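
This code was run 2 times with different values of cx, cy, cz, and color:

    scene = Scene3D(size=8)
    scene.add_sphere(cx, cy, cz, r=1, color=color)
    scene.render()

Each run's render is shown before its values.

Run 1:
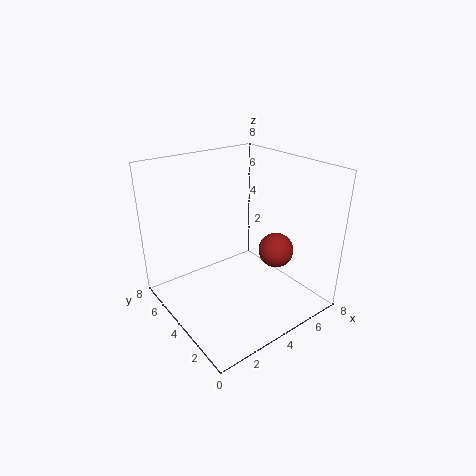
cx = 6
cy = 3
cz = 3
color = 'brown'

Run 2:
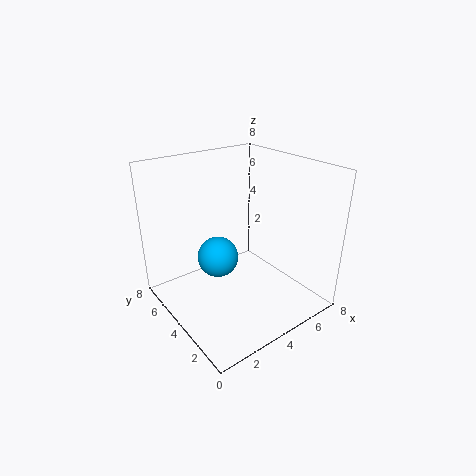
cx = 2
cy = 3
cz = 4
color = 'deepskyblue'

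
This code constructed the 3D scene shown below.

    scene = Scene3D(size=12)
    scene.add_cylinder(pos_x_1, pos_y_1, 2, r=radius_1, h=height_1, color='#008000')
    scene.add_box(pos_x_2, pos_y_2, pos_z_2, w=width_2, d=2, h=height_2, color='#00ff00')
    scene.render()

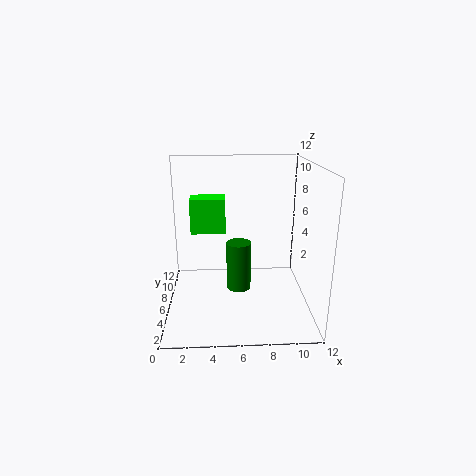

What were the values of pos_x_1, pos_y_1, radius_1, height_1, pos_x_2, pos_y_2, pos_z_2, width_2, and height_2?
pos_x_1 = 6, pos_y_1 = 5, radius_1 = 1, height_1 = 4, pos_x_2 = 2, pos_y_2 = 7, pos_z_2 = 6, width_2 = 3, height_2 = 3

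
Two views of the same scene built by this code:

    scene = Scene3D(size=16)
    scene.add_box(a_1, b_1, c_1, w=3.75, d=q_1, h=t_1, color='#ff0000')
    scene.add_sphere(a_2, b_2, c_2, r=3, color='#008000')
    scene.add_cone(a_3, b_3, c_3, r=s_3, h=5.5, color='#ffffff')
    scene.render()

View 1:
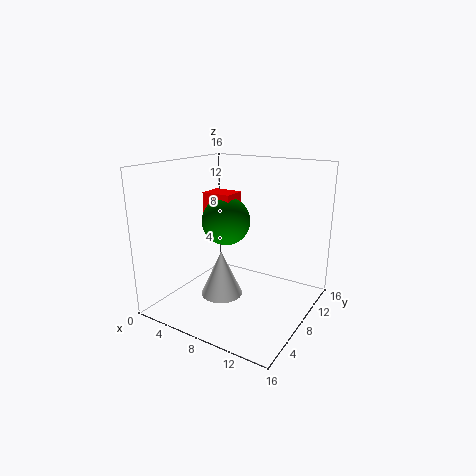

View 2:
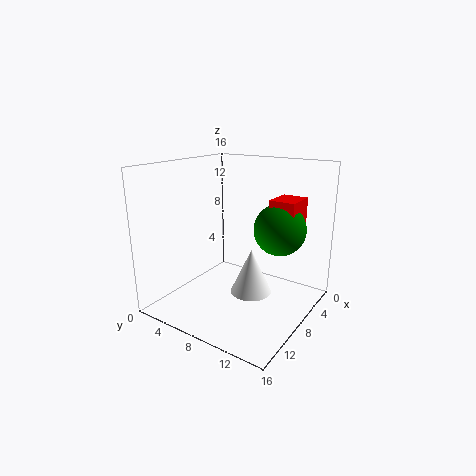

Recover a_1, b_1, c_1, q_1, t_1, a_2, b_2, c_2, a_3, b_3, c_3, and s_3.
a_1 = 1.5, b_1 = 10.25, c_1 = 8.75, q_1 = 3, t_1 = 3.25, a_2 = 4.25, b_2 = 11.25, c_2 = 8.5, a_3 = 5.5, b_3 = 8.25, c_3 = 0.25, s_3 = 2.5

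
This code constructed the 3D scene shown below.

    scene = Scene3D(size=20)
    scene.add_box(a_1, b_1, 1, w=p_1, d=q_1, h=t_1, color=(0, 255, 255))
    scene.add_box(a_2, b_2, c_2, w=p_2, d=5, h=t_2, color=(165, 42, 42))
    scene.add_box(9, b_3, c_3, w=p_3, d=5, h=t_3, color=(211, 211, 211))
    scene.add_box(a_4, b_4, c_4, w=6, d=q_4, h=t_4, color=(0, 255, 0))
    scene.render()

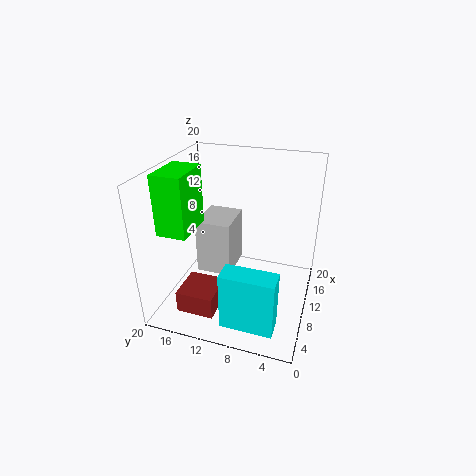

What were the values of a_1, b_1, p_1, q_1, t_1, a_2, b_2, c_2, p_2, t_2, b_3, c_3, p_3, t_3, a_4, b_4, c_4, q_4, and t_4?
a_1 = 2
b_1 = 3
p_1 = 3
q_1 = 7
t_1 = 8
a_2 = 2
b_2 = 11
c_2 = 2
p_2 = 5
t_2 = 3
b_3 = 11
c_3 = 4
p_3 = 6
t_3 = 8
a_4 = 4
b_4 = 15
c_4 = 12
q_4 = 4
t_4 = 8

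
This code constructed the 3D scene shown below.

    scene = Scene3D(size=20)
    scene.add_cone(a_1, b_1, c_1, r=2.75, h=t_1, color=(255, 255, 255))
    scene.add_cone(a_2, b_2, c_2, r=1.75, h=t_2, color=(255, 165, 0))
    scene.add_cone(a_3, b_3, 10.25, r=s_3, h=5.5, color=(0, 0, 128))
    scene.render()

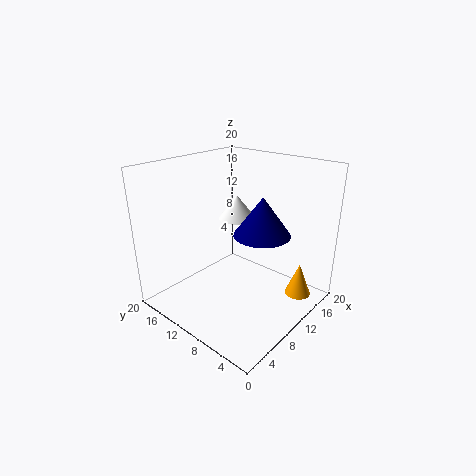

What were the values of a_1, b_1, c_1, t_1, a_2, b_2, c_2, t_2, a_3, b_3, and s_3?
a_1 = 13.25
b_1 = 13
c_1 = 11.25
t_1 = 3.5
a_2 = 13.5
b_2 = 2
c_2 = 2.75
t_2 = 4.5
a_3 = 12.5
b_3 = 7.75
s_3 = 4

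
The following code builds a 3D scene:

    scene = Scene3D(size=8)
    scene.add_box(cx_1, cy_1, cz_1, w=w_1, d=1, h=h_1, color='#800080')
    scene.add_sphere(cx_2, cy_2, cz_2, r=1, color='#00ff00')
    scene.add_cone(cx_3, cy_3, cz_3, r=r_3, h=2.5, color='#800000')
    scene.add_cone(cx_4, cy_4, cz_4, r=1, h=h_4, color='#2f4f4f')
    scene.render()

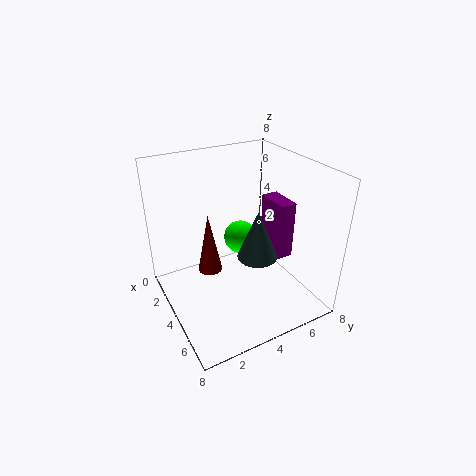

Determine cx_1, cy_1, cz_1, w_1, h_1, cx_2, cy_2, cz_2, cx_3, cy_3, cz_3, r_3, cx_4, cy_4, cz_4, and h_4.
cx_1 = 2.5; cy_1 = 6.5; cz_1 = 2; w_1 = 2; h_1 = 3.5; cx_2 = 2.5; cy_2 = 5; cz_2 = 3; cx_3 = 7; cy_3 = 1; cz_3 = 5; r_3 = 0.5; cx_4 = 6; cy_4 = 4; cz_4 = 4; h_4 = 2.5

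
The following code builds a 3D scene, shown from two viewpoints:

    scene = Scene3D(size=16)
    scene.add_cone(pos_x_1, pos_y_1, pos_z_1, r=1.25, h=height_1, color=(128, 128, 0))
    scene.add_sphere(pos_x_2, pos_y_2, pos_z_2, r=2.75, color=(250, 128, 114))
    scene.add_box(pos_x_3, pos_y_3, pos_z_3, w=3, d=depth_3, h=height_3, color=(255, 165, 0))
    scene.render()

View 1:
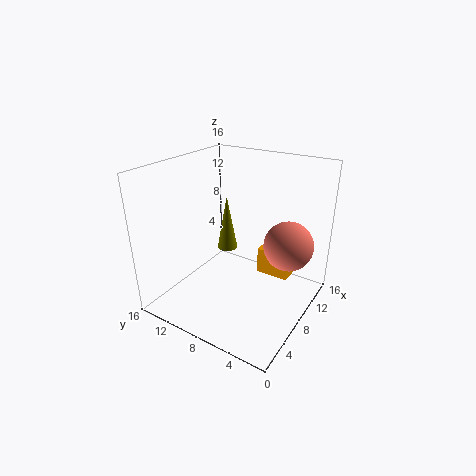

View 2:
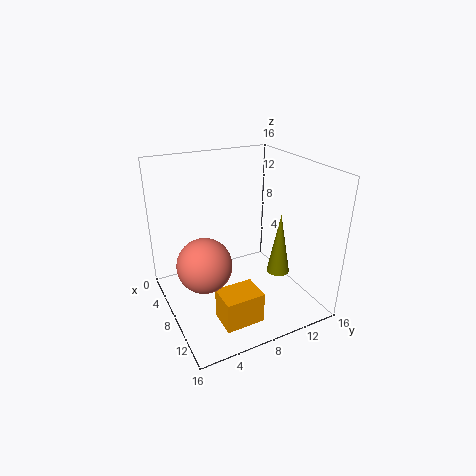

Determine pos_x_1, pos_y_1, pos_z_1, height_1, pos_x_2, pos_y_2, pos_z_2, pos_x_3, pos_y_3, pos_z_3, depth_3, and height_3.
pos_x_1 = 11
pos_y_1 = 11.5
pos_z_1 = 4.5
height_1 = 6.75
pos_x_2 = 10.5
pos_y_2 = 3
pos_z_2 = 7.25
pos_x_3 = 11.75
pos_y_3 = 3.5
pos_z_3 = 1.75
depth_3 = 4
height_3 = 3.25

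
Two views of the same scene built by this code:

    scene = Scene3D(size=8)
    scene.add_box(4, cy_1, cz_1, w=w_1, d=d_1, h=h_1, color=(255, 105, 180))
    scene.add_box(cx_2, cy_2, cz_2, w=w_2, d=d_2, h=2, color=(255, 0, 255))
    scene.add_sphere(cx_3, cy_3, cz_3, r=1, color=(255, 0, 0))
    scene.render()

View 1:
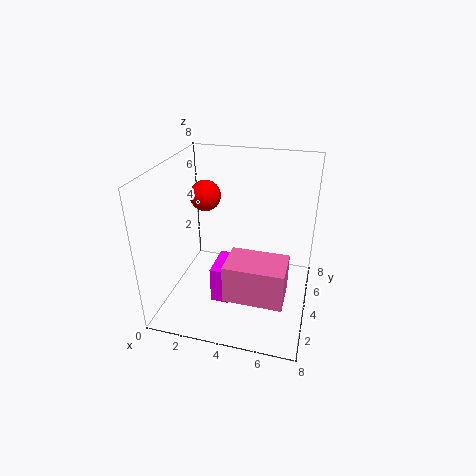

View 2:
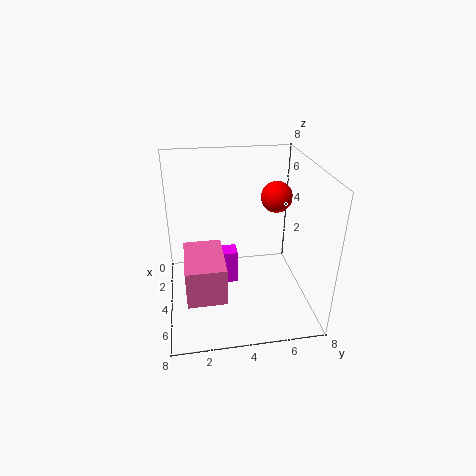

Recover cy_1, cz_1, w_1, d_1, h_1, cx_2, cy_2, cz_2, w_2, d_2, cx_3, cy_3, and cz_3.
cy_1 = 1, cz_1 = 2, w_1 = 3, d_1 = 2, h_1 = 2, cx_2 = 3, cy_2 = 2, cz_2 = 1, w_2 = 1, d_2 = 2, cx_3 = 1, cy_3 = 7, cz_3 = 5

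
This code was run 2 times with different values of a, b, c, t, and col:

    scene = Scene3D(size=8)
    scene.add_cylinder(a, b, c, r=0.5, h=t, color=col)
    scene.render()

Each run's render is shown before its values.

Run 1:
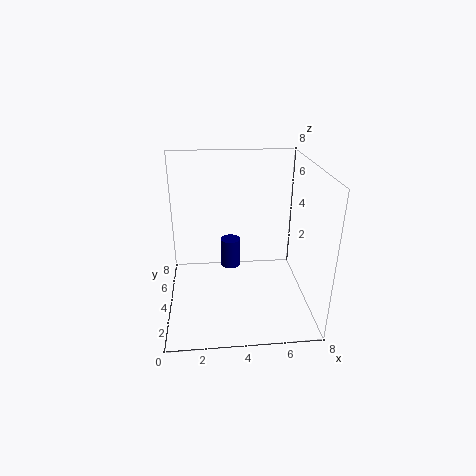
a = 3.5, b = 3, c = 3, t = 1.5, col = 'navy'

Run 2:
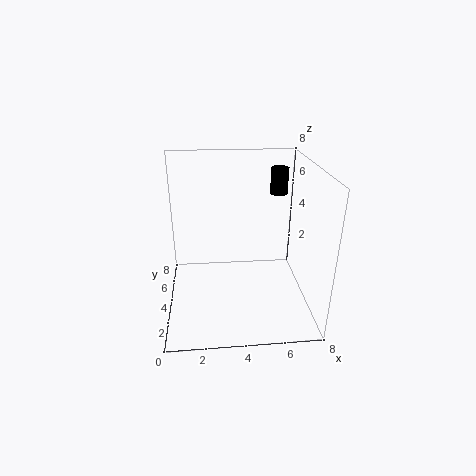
a = 6.5, b = 5.5, c = 6, t = 1.5, col = 'black'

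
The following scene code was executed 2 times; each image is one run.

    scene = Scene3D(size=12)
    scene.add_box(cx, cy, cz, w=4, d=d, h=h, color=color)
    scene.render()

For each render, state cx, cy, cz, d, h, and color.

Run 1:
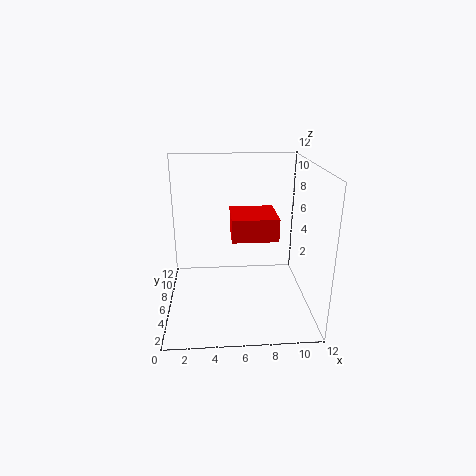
cx = 5.5; cy = 6; cz = 5.5; d = 4; h = 2; color = 'red'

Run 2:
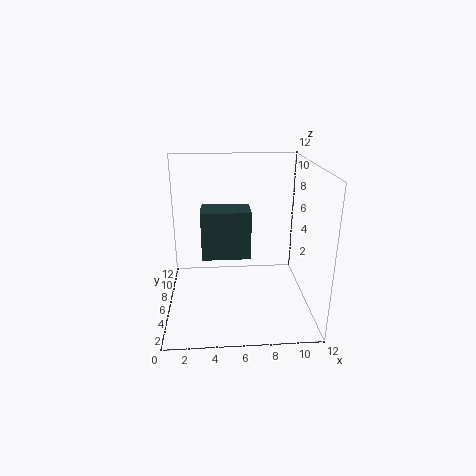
cx = 3; cy = 5; cz = 4.5; d = 2.5; h = 4; color = 'darkslategray'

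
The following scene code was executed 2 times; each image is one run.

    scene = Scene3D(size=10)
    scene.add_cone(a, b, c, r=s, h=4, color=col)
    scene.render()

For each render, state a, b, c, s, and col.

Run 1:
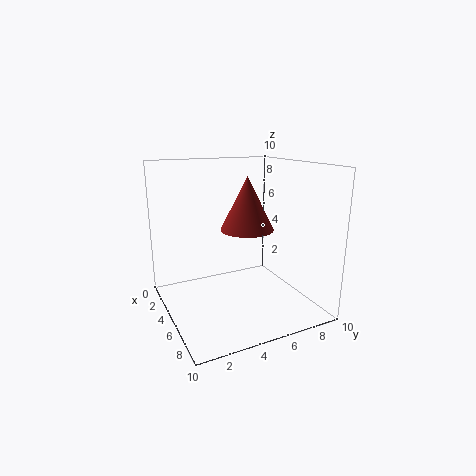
a = 3.5
b = 6.5
c = 5
s = 2
col = 'brown'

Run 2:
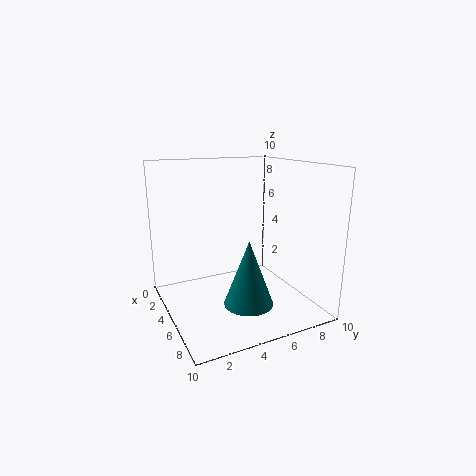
a = 8.5
b = 4
c = 2
s = 1.5
col = 'teal'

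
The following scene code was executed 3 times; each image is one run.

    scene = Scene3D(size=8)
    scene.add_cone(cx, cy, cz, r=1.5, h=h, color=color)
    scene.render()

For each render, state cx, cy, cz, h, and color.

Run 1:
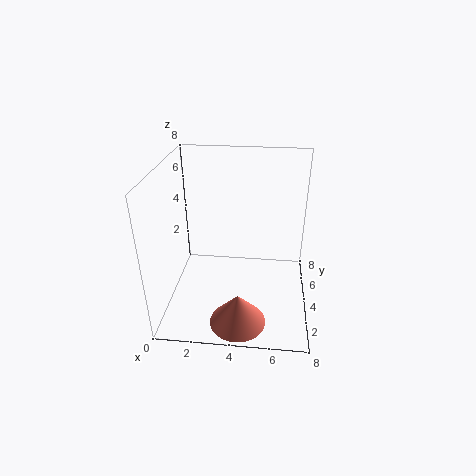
cx = 4.25, cy = 1.5, cz = 0.25, h = 1.75, color = 'salmon'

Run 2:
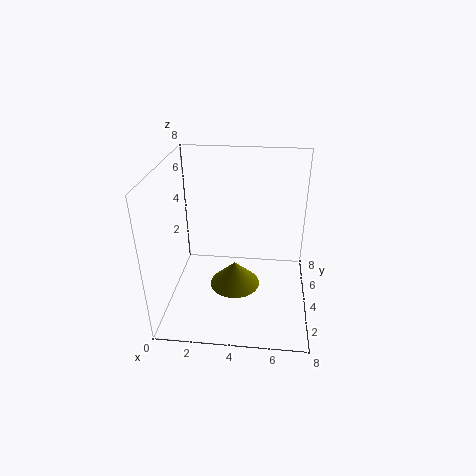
cx = 3.75, cy = 4.5, cz = 0.5, h = 1.5, color = 'olive'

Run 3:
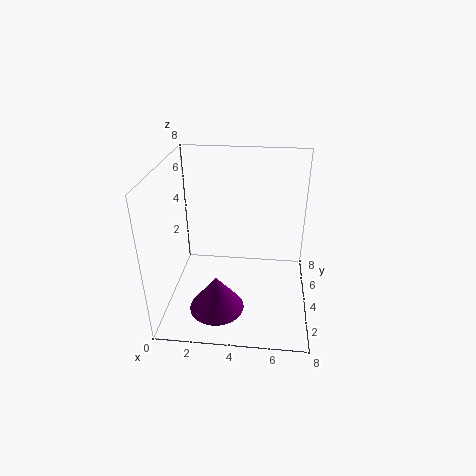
cx = 3, cy = 2.25, cz = 0.5, h = 2, color = 'purple'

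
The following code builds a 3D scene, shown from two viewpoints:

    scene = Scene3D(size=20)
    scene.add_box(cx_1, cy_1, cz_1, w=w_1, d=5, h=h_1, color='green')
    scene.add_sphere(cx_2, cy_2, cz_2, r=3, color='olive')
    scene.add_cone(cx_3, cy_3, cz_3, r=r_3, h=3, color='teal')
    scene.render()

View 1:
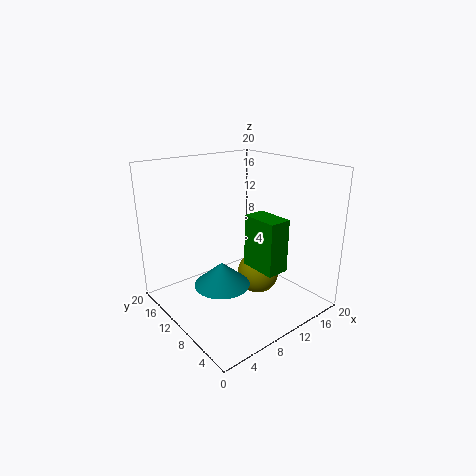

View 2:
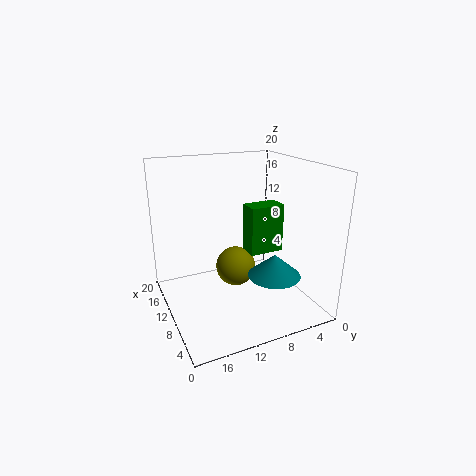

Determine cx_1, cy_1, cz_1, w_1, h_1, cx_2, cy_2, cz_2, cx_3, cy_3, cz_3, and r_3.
cx_1 = 9.5, cy_1 = 3, cz_1 = 7, w_1 = 3, h_1 = 7, cx_2 = 13, cy_2 = 9, cz_2 = 4, cx_3 = 5, cy_3 = 7, cz_3 = 6, r_3 = 3.5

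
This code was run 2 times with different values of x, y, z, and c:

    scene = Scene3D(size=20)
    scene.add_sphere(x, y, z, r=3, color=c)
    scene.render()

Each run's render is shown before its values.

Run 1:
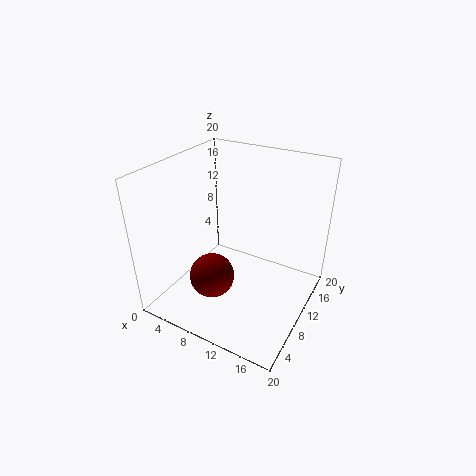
x = 8.5; y = 5.5; z = 6; c = 'maroon'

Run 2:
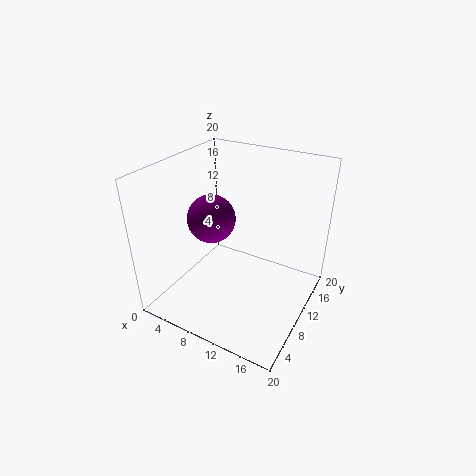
x = 8.5; y = 6; z = 14.5; c = 'purple'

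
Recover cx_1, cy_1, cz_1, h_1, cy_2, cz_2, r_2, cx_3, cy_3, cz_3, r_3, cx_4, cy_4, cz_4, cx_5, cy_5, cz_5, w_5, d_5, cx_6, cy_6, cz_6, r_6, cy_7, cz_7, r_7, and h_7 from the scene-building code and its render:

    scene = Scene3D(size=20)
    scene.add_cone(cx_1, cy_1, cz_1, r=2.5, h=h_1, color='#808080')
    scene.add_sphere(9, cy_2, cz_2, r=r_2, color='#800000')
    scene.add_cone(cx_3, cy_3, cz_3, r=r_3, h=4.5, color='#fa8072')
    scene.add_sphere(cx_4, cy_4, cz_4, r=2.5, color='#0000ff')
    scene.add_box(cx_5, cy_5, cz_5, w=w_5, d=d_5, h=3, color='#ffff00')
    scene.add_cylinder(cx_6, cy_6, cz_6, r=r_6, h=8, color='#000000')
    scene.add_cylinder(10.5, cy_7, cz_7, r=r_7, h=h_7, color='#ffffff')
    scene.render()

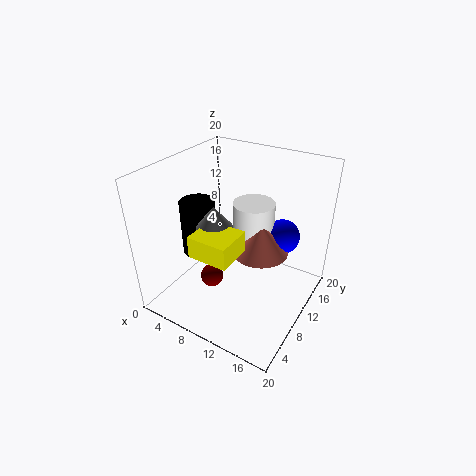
cx_1 = 7.5
cy_1 = 8
cz_1 = 12
h_1 = 3
cy_2 = 5
cz_2 = 6.5
r_2 = 1.5
cx_3 = 12.5
cy_3 = 12
cz_3 = 7.5
r_3 = 4
cx_4 = 14.5
cy_4 = 15
cz_4 = 9
cx_5 = 6.5
cy_5 = 3.5
cz_5 = 9.5
w_5 = 5.5
d_5 = 5
cx_6 = 4
cy_6 = 9
cz_6 = 6.5
r_6 = 2.5
cy_7 = 13.5
cz_7 = 8.5
r_7 = 3
h_7 = 5.5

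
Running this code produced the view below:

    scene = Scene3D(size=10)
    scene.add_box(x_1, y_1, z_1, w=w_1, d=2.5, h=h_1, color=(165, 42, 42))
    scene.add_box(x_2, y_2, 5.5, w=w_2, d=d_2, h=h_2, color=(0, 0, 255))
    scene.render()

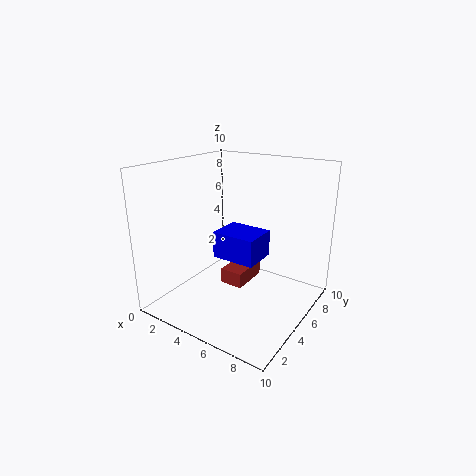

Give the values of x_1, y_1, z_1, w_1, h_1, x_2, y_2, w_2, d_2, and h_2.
x_1 = 5, y_1 = 3, z_1 = 2.5, w_1 = 1.5, h_1 = 1, x_2 = 6, y_2 = 1, w_2 = 2.5, d_2 = 2, h_2 = 1.5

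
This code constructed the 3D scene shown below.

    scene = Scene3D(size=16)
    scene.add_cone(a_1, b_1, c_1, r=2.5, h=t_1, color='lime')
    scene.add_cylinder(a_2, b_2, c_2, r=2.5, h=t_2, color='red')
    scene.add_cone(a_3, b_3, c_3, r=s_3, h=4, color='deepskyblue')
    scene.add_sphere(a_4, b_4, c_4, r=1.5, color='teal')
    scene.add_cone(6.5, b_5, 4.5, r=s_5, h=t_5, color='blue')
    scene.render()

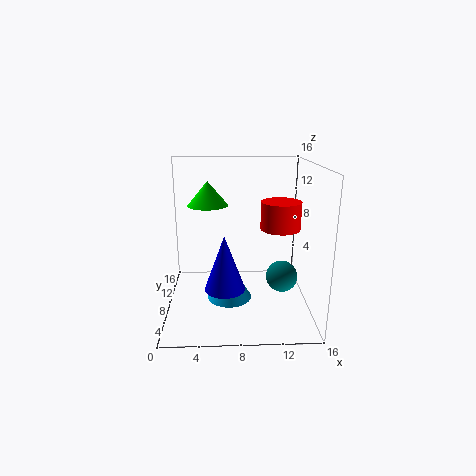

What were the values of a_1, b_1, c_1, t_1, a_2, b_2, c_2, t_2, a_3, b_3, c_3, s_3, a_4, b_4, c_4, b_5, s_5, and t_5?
a_1 = 4.5
b_1 = 13
c_1 = 10.5
t_1 = 3
a_2 = 13.5
b_2 = 12.5
c_2 = 7.5
t_2 = 3.5
a_3 = 7
b_3 = 7.5
c_3 = 1
s_3 = 2.5
a_4 = 12
b_4 = 2.5
c_4 = 6
b_5 = 3
s_5 = 2
t_5 = 5.5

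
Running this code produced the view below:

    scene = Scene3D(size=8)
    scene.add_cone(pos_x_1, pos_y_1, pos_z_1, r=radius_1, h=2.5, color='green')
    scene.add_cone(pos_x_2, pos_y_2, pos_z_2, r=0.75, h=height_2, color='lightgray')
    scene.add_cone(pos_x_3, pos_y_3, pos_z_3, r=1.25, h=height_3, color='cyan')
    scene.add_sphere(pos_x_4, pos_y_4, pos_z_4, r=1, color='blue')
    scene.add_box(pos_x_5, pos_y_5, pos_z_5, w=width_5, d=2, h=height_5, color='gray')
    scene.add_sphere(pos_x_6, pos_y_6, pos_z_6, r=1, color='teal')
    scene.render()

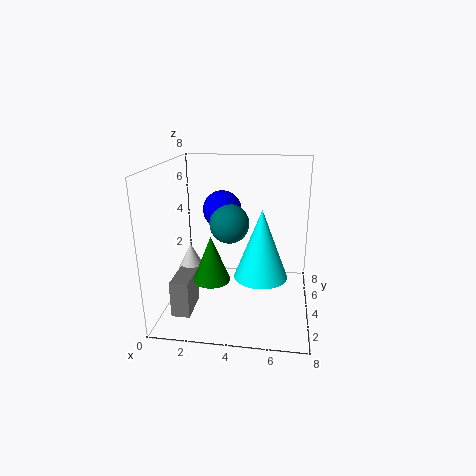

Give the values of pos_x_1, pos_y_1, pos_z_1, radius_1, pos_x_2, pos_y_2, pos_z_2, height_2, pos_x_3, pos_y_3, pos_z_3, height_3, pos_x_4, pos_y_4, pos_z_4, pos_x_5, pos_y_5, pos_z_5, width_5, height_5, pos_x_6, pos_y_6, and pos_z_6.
pos_x_1 = 2.75, pos_y_1 = 2.75, pos_z_1 = 2, radius_1 = 1, pos_x_2 = 1.25, pos_y_2 = 4, pos_z_2 = 2, height_2 = 1.5, pos_x_3 = 5.5, pos_y_3 = 1.25, pos_z_3 = 3.25, height_3 = 3.25, pos_x_4 = 3.25, pos_y_4 = 3.5, pos_z_4 = 5.75, pos_x_5 = 0.75, pos_y_5 = 1.5, pos_z_5 = 0.25, width_5 = 1, height_5 = 2, pos_x_6 = 3.75, pos_y_6 = 2.75, pos_z_6 = 5.25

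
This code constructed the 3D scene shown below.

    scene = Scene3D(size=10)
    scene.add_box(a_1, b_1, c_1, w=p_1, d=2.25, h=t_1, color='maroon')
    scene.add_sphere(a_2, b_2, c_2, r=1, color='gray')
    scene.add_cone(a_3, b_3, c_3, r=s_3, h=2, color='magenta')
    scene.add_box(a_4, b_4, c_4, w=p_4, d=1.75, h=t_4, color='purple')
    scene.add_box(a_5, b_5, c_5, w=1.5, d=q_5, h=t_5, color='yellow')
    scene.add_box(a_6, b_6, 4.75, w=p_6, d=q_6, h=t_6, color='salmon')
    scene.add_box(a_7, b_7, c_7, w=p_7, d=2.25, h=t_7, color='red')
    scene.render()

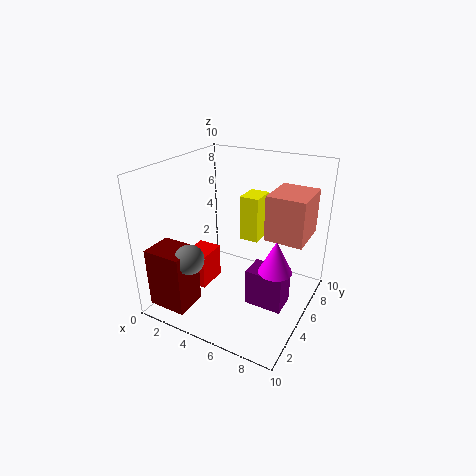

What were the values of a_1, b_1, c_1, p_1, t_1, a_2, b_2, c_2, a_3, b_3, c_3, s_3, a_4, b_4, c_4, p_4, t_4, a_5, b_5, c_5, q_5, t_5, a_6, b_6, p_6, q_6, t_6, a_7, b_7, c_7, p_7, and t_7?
a_1 = 0.25; b_1 = 0.75; c_1 = 0.5; p_1 = 2.75; t_1 = 4.25; a_2 = 3; b_2 = 2; c_2 = 4.25; a_3 = 8.75; b_3 = 2.75; c_3 = 4.75; s_3 = 1; a_4 = 6.5; b_4 = 3.25; c_4 = 1.25; p_4 = 2.5; t_4 = 2.5; a_5 = 3.75; b_5 = 7.5; c_5 = 3.5; q_5 = 2; t_5 = 3.5; a_6 = 6.5; b_6 = 6; p_6 = 2.75; q_6 = 3.25; t_6 = 3.25; a_7 = 1.25; b_7 = 3.5; c_7 = 1; p_7 = 1.75; t_7 = 2.5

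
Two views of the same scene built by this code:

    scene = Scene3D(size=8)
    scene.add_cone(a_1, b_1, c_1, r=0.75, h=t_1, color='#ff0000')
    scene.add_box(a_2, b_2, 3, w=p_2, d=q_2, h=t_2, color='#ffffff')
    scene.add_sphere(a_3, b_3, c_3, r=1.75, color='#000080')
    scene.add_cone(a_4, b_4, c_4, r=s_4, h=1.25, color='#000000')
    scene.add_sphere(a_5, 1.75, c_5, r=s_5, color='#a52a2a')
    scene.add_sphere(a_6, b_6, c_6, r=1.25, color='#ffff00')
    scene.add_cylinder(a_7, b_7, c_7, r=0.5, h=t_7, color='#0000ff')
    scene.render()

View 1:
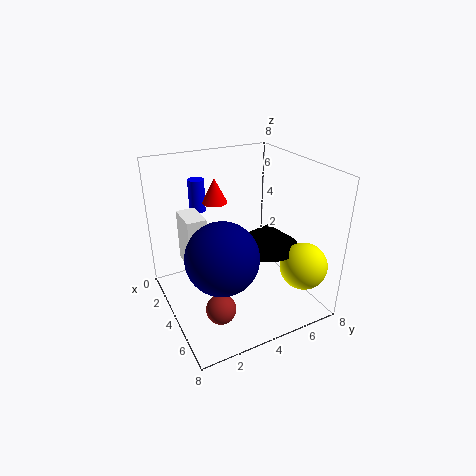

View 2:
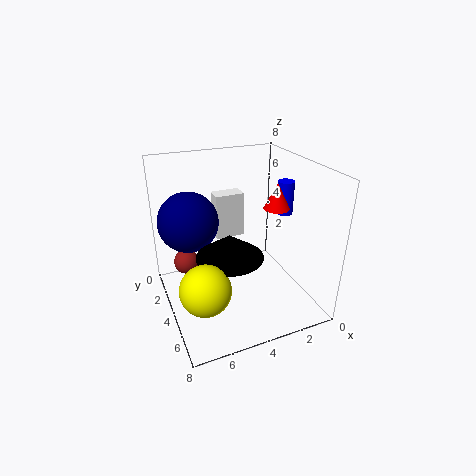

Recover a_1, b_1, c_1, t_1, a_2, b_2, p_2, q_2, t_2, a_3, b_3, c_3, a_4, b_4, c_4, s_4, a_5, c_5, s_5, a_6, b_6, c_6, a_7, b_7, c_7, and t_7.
a_1 = 1.5, b_1 = 3.75, c_1 = 5.25, t_1 = 1.5, a_2 = 2.75, b_2 = 1, p_2 = 1.75, q_2 = 1, t_2 = 2.75, a_3 = 6.25, b_3 = 2, c_3 = 4.5, a_4 = 5, b_4 = 5.25, c_4 = 3.75, s_4 = 1.75, a_5 = 6.5, c_5 = 1.75, s_5 = 0.75, a_6 = 6.75, b_6 = 6.5, c_6 = 3, a_7 = 0.5, b_7 = 3, c_7 = 4.5, t_7 = 2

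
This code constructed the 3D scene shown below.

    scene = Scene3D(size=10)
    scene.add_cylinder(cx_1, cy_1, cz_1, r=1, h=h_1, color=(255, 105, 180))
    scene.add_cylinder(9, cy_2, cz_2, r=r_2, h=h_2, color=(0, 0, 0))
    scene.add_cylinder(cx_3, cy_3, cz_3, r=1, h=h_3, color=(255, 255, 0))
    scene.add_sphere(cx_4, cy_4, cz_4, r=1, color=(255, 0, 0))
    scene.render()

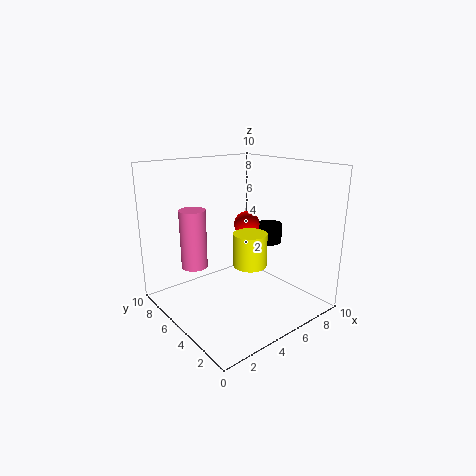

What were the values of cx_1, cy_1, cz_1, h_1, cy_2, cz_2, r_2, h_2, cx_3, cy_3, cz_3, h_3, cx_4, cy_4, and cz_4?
cx_1 = 3.5, cy_1 = 8.5, cz_1 = 2, h_1 = 4.5, cy_2 = 6, cz_2 = 3.5, r_2 = 1, h_2 = 1.5, cx_3 = 3.5, cy_3 = 2, cz_3 = 4.5, h_3 = 2, cx_4 = 7.5, cy_4 = 7, cz_4 = 5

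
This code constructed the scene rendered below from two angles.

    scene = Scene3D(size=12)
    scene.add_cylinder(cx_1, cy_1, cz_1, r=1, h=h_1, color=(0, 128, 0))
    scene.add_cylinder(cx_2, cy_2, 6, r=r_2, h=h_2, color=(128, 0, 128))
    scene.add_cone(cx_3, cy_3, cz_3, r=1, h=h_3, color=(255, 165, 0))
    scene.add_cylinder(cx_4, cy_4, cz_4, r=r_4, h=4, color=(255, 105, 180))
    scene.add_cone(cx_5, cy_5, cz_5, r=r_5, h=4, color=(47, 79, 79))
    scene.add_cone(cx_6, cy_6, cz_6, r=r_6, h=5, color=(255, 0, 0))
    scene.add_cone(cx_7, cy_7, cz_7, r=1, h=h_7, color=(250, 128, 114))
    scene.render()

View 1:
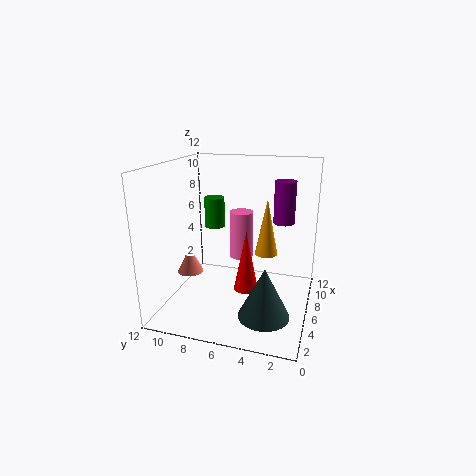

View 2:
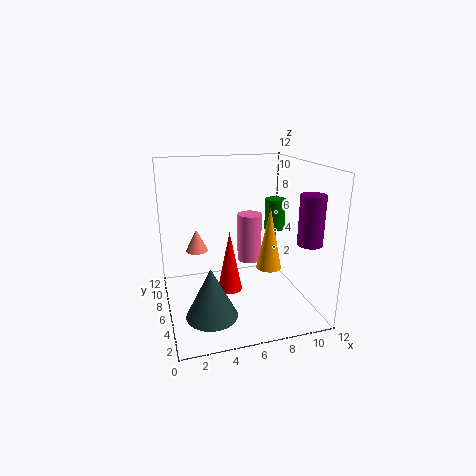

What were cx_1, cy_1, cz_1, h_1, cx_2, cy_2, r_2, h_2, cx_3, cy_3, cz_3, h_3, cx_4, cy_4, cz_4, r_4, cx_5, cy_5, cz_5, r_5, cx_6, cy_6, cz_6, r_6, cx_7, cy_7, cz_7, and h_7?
cx_1 = 11; cy_1 = 10; cz_1 = 5; h_1 = 3; cx_2 = 11; cy_2 = 3; r_2 = 1; h_2 = 4; cx_3 = 8; cy_3 = 4; cz_3 = 4; h_3 = 5; cx_4 = 7; cy_4 = 6; cz_4 = 4; r_4 = 1; cx_5 = 3; cy_5 = 3; cz_5 = 1; r_5 = 2; cx_6 = 5; cy_6 = 5; cz_6 = 2; r_6 = 1; cx_7 = 3; cy_7 = 9; cz_7 = 4; h_7 = 2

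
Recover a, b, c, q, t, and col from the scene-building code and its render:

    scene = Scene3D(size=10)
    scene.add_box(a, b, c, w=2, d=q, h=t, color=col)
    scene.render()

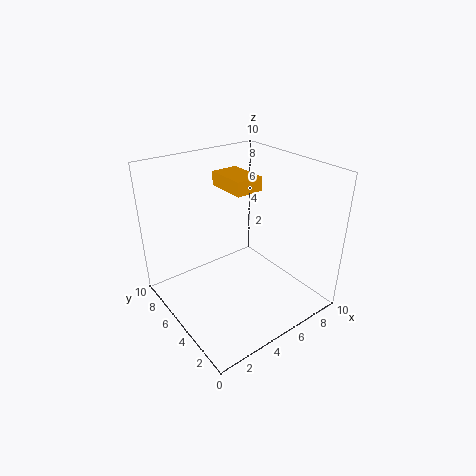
a = 5
b = 5
c = 8
q = 3
t = 1
col = 'orange'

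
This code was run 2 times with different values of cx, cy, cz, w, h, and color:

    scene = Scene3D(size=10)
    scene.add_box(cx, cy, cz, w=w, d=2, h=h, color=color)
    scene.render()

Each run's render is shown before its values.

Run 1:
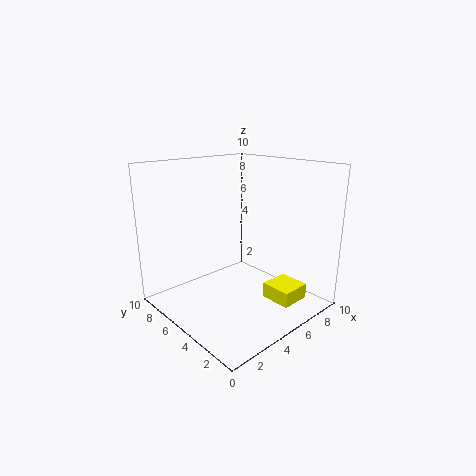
cx = 5, cy = 0.5, cz = 1.5, w = 2, h = 1, color = 'yellow'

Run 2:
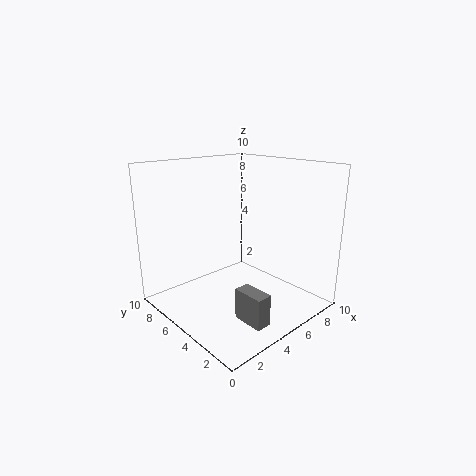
cx = 2.5, cy = 0.5, cz = 1, w = 1, h = 2, color = 'gray'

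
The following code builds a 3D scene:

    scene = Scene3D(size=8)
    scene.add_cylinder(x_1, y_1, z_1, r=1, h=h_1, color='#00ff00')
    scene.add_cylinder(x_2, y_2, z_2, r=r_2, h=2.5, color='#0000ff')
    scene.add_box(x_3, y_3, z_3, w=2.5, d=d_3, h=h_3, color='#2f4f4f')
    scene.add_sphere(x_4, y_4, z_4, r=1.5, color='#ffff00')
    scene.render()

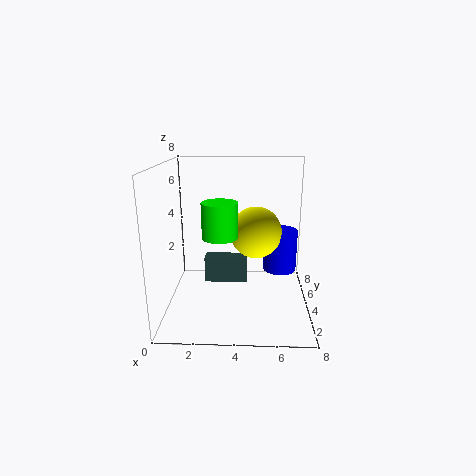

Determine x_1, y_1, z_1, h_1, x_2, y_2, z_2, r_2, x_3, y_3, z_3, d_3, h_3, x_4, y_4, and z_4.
x_1 = 3
y_1 = 4
z_1 = 4
h_1 = 2
x_2 = 6.5
y_2 = 5.5
z_2 = 1.5
r_2 = 1
x_3 = 2
y_3 = 4.5
z_3 = 1
d_3 = 1
h_3 = 1.5
x_4 = 5
y_4 = 5
z_4 = 4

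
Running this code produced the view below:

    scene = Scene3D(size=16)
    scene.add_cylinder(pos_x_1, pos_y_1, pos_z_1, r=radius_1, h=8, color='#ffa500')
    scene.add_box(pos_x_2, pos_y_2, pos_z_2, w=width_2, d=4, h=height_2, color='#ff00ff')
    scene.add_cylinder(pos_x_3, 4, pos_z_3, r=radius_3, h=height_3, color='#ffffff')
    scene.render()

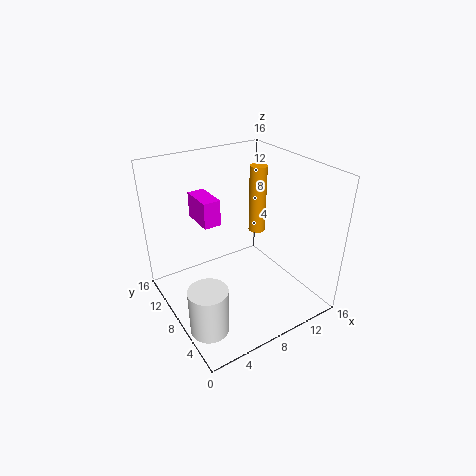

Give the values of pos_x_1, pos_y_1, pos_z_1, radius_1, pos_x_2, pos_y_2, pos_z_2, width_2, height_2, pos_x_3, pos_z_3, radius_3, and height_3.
pos_x_1 = 12; pos_y_1 = 10; pos_z_1 = 7; radius_1 = 1; pos_x_2 = 5; pos_y_2 = 10; pos_z_2 = 9; width_2 = 2; height_2 = 3; pos_x_3 = 2; pos_z_3 = 1; radius_3 = 2; height_3 = 5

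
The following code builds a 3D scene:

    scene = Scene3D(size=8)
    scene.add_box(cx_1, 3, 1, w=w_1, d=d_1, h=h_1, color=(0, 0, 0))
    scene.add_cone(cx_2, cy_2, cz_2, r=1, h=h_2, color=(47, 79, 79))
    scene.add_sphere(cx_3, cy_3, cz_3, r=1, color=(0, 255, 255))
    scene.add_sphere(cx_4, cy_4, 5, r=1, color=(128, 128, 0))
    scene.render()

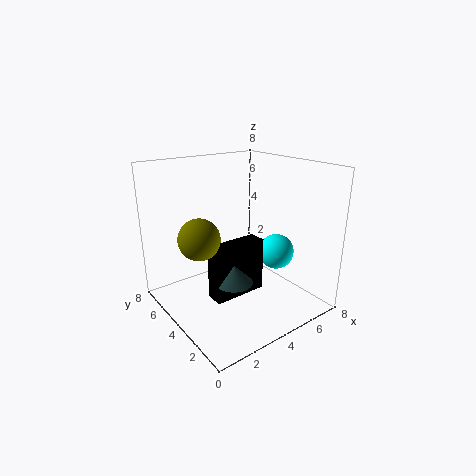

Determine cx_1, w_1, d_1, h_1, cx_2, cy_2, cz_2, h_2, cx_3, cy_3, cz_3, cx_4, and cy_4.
cx_1 = 2
w_1 = 3
d_1 = 1
h_1 = 3
cx_2 = 3
cy_2 = 3
cz_2 = 2
h_2 = 1
cx_3 = 6
cy_3 = 3
cz_3 = 3
cx_4 = 1
cy_4 = 3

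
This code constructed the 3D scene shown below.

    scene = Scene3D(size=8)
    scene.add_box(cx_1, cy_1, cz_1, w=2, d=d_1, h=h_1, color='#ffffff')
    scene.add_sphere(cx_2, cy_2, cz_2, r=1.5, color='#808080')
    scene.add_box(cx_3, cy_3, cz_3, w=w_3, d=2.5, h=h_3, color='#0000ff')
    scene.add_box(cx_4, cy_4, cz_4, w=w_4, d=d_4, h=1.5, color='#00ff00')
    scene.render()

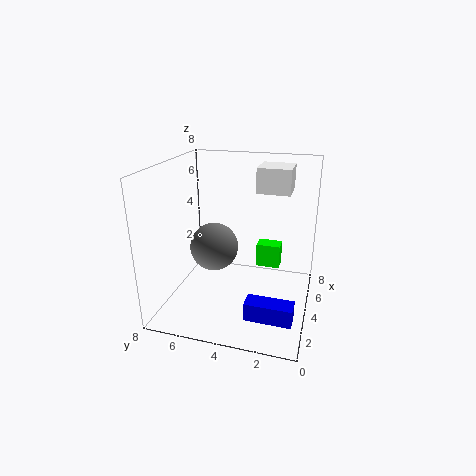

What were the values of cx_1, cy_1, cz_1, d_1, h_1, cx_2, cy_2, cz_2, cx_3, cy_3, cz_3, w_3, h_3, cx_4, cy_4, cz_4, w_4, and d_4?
cx_1 = 6; cy_1 = 1.5; cz_1 = 6; d_1 = 2; h_1 = 1.5; cx_2 = 5.5; cy_2 = 6; cz_2 = 2.5; cx_3 = 1.5; cy_3 = 0.5; cz_3 = 0.5; w_3 = 1; h_3 = 1; cx_4 = 6.5; cy_4 = 2; cz_4 = 1; w_4 = 1; d_4 = 1.5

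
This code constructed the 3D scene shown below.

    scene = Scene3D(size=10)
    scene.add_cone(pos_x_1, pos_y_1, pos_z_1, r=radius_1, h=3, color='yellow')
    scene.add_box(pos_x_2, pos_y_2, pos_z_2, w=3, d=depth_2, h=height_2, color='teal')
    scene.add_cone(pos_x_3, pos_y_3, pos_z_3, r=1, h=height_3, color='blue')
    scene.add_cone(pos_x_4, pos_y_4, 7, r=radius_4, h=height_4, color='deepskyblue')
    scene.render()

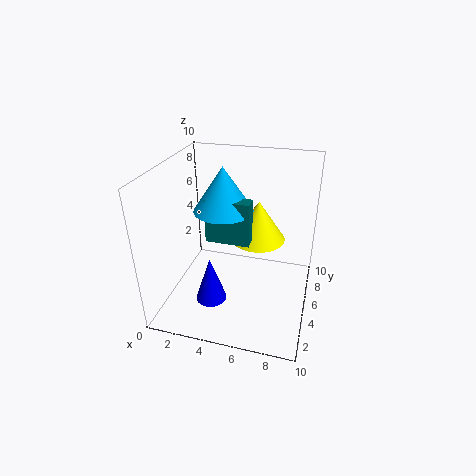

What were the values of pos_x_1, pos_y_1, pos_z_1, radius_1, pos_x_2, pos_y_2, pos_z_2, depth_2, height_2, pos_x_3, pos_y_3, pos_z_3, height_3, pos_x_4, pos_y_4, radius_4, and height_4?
pos_x_1 = 6
pos_y_1 = 7
pos_z_1 = 4
radius_1 = 2
pos_x_2 = 3
pos_y_2 = 4
pos_z_2 = 5
depth_2 = 1
height_2 = 3
pos_x_3 = 4
pos_y_3 = 2
pos_z_3 = 2
height_3 = 3
pos_x_4 = 4
pos_y_4 = 5
radius_4 = 2
height_4 = 3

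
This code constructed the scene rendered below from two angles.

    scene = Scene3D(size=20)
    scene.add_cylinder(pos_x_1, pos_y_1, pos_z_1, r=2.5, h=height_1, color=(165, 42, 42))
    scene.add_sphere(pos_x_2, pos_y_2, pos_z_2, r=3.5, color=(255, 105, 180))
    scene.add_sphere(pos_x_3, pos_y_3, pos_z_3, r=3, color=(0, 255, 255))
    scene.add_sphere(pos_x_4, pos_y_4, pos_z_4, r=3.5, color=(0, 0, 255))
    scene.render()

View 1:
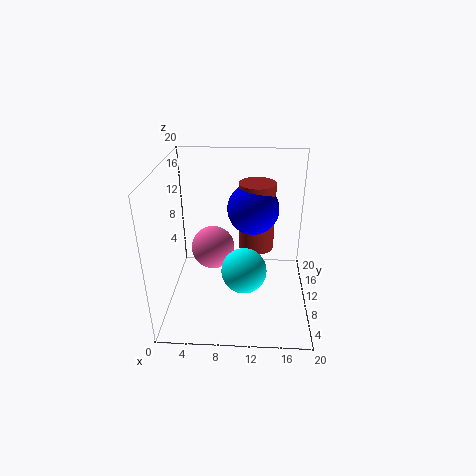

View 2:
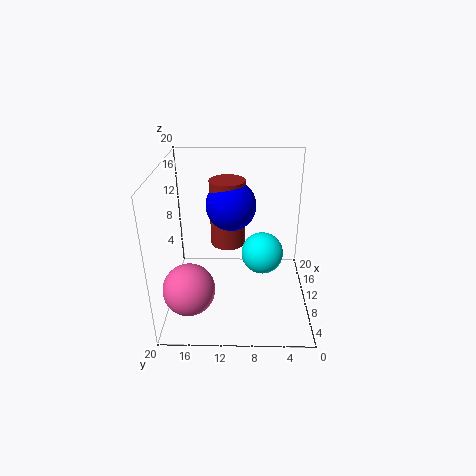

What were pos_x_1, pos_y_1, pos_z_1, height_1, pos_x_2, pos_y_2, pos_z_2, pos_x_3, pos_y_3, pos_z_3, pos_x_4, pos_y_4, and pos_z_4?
pos_x_1 = 12.5, pos_y_1 = 11.5, pos_z_1 = 8, height_1 = 9.5, pos_x_2 = 5.5, pos_y_2 = 16.5, pos_z_2 = 4.5, pos_x_3 = 11, pos_y_3 = 6.5, pos_z_3 = 7, pos_x_4 = 12, pos_y_4 = 11, pos_z_4 = 14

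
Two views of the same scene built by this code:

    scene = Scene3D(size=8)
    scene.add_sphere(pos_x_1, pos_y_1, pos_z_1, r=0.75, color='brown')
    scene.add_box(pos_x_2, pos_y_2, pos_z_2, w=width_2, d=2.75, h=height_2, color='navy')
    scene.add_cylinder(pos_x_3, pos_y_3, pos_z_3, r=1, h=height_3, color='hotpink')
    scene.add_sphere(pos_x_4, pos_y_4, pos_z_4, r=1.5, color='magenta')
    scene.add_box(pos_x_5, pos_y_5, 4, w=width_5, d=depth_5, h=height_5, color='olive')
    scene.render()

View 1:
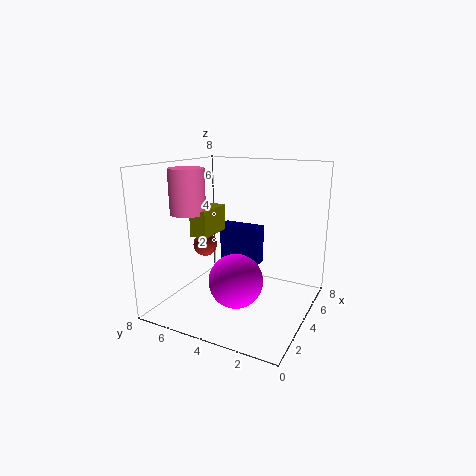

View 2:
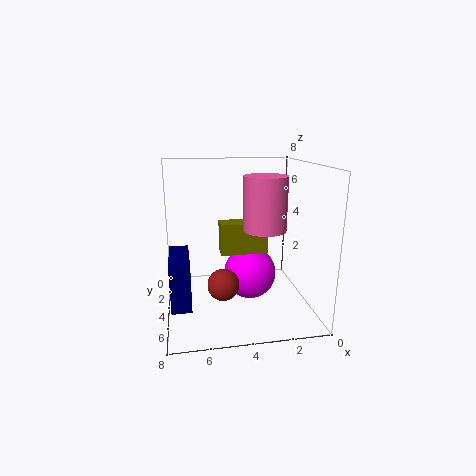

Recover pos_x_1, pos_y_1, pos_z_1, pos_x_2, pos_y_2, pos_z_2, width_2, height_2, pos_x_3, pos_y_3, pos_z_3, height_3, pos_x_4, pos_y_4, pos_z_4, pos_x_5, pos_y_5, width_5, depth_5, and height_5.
pos_x_1 = 5.25, pos_y_1 = 7, pos_z_1 = 2.75, pos_x_2 = 6.75, pos_y_2 = 4, pos_z_2 = 1.25, width_2 = 1, height_2 = 2.5, pos_x_3 = 3.25, pos_y_3 = 6.75, pos_z_3 = 5.25, height_3 = 2.5, pos_x_4 = 3.25, pos_y_4 = 3.75, pos_z_4 = 1.75, pos_x_5 = 3, pos_y_5 = 5.5, width_5 = 2.25, depth_5 = 1, height_5 = 1.5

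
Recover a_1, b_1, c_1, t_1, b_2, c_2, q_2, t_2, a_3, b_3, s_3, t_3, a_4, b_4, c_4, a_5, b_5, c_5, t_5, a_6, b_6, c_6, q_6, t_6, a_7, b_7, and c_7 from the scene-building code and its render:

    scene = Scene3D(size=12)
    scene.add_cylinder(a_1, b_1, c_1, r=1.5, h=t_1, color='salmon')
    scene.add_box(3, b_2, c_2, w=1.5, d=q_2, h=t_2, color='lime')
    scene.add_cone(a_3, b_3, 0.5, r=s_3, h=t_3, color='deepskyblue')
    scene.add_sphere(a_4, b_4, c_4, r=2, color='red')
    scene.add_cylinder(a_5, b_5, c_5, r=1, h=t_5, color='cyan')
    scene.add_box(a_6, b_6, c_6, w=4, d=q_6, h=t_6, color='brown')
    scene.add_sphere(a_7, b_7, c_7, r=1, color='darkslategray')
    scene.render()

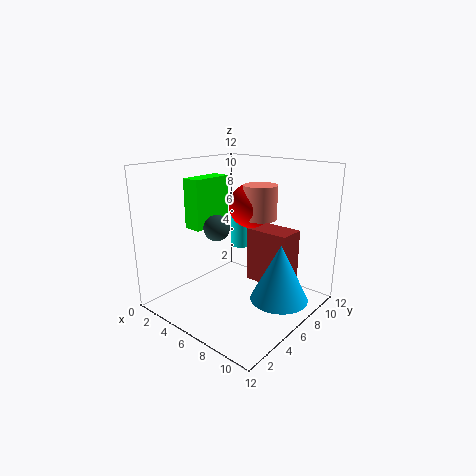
a_1 = 6
b_1 = 9
c_1 = 7
t_1 = 3
b_2 = 3
c_2 = 7
q_2 = 3.5
t_2 = 4
a_3 = 9
b_3 = 8
s_3 = 2.5
t_3 = 5
a_4 = 5
b_4 = 9
c_4 = 8
a_5 = 3
b_5 = 10
c_5 = 3.5
t_5 = 4
a_6 = 5
b_6 = 8.5
c_6 = 1
q_6 = 2.5
t_6 = 5
a_7 = 6
b_7 = 3.5
c_7 = 7.5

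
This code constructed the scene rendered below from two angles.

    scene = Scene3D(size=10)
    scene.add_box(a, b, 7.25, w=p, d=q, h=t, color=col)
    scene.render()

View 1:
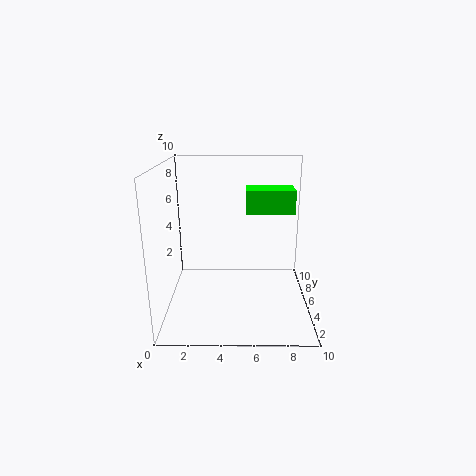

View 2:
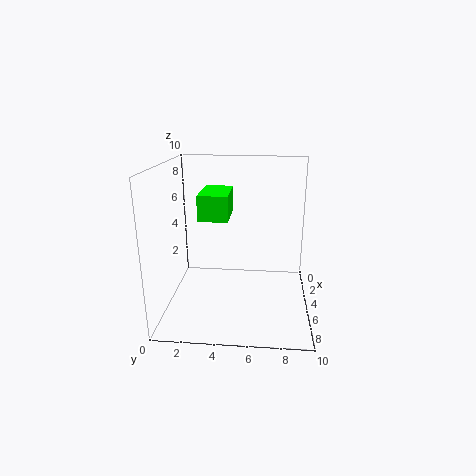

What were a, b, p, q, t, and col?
a = 5.5
b = 3
p = 3
q = 1.75
t = 1.5
col = 'lime'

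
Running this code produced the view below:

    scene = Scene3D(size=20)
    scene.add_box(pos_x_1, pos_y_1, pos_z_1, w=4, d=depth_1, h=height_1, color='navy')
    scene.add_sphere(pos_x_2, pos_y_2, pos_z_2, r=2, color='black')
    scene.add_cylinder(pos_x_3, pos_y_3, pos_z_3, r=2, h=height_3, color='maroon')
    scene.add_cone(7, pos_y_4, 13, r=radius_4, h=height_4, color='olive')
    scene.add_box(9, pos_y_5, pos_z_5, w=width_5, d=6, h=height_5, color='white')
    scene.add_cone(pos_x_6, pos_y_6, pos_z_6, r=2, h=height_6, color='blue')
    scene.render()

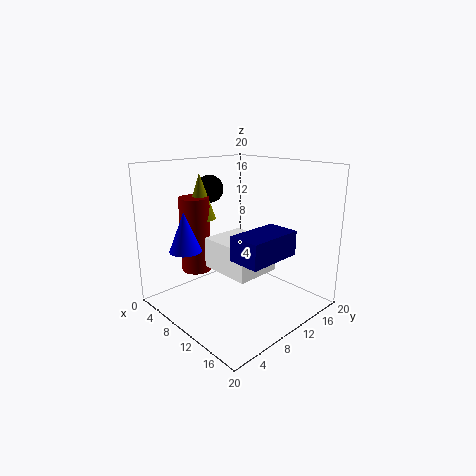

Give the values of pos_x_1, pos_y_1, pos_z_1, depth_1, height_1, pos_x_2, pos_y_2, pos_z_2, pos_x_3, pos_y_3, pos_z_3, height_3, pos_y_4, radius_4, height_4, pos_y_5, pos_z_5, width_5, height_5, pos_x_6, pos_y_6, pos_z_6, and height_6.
pos_x_1 = 15, pos_y_1 = 4, pos_z_1 = 10, depth_1 = 7, height_1 = 3, pos_x_2 = 4, pos_y_2 = 10, pos_z_2 = 16, pos_x_3 = 7, pos_y_3 = 5, pos_z_3 = 6, height_3 = 10, pos_y_4 = 6, radius_4 = 2, height_4 = 6, pos_y_5 = 5, pos_z_5 = 7, width_5 = 7, height_5 = 4, pos_x_6 = 9, pos_y_6 = 2, pos_z_6 = 10, height_6 = 5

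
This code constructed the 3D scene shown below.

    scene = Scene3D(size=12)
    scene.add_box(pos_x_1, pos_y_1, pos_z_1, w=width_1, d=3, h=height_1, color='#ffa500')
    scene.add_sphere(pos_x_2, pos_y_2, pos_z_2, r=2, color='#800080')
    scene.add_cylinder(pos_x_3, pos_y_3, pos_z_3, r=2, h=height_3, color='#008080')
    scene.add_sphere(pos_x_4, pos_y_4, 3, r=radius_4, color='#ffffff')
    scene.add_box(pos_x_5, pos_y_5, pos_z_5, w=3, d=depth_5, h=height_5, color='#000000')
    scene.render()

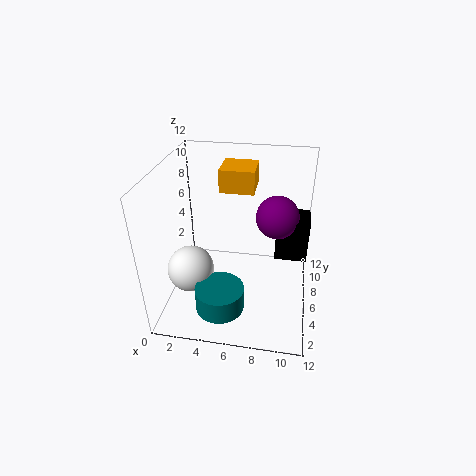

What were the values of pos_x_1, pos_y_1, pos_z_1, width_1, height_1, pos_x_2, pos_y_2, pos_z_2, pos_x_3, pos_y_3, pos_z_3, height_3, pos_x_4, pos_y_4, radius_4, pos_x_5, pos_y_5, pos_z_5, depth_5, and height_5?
pos_x_1 = 4; pos_y_1 = 8; pos_z_1 = 9; width_1 = 3; height_1 = 2; pos_x_2 = 9; pos_y_2 = 10; pos_z_2 = 6; pos_x_3 = 5; pos_y_3 = 3; pos_z_3 = 1; height_3 = 2; pos_x_4 = 2; pos_y_4 = 5; radius_4 = 2; pos_x_5 = 9; pos_y_5 = 9; pos_z_5 = 2; depth_5 = 3; height_5 = 4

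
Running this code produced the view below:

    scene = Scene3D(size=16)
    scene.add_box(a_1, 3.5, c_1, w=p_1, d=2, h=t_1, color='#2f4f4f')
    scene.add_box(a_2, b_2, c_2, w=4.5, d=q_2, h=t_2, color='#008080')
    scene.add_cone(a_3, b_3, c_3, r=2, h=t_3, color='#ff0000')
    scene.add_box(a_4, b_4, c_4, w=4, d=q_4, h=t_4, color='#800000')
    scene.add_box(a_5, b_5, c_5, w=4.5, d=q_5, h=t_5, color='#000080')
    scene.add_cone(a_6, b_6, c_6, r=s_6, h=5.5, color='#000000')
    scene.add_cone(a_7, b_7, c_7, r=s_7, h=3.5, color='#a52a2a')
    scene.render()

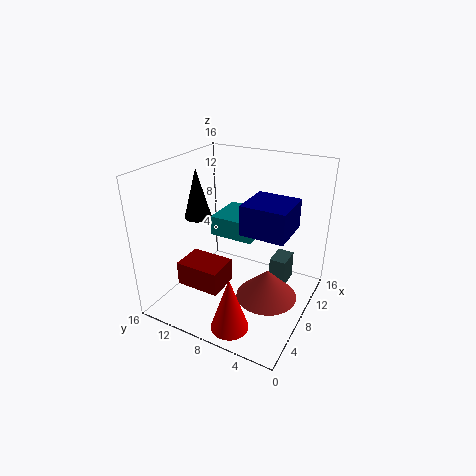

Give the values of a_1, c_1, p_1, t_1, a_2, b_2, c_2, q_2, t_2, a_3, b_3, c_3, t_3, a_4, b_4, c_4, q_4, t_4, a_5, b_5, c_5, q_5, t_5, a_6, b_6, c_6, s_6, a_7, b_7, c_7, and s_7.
a_1 = 11.5; c_1 = 0.5; p_1 = 3; t_1 = 3.5; a_2 = 5; b_2 = 5; c_2 = 9.5; q_2 = 4.5; t_2 = 2; a_3 = 2.5; b_3 = 6; c_3 = 0.5; t_3 = 6; a_4 = 6; b_4 = 10; c_4 = 0.5; q_4 = 5.5; t_4 = 3; a_5 = 4.5; b_5 = 1.5; c_5 = 10.5; q_5 = 4.5; t_5 = 3; a_6 = 7; b_6 = 12.5; c_6 = 10; s_6 = 1.5; a_7 = 8.5; b_7 = 4.5; c_7 = 1; s_7 = 3.5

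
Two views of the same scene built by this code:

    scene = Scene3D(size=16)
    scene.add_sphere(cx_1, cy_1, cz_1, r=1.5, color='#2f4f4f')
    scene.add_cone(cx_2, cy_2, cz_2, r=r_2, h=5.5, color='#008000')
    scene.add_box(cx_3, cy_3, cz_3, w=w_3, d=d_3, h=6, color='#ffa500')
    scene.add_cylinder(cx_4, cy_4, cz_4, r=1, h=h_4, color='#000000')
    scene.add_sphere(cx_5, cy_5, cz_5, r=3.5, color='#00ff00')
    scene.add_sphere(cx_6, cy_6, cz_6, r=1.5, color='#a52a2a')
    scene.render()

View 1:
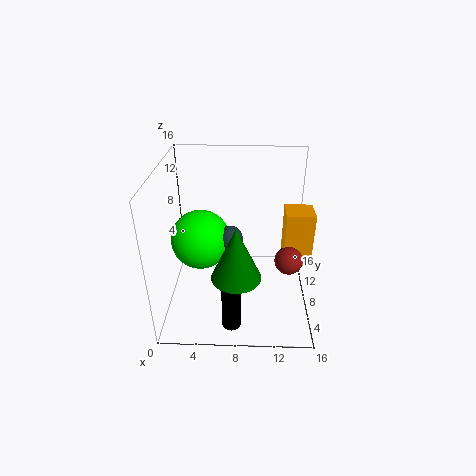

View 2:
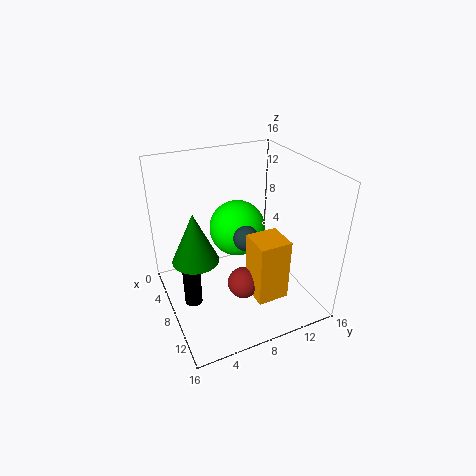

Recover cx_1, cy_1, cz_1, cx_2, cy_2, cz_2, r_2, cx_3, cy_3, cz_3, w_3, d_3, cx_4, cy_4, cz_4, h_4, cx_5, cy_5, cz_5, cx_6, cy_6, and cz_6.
cx_1 = 7
cy_1 = 9.5
cz_1 = 7
cx_2 = 8
cy_2 = 3
cz_2 = 6.5
r_2 = 2.5
cx_3 = 13
cy_3 = 6.5
cz_3 = 5.5
w_3 = 3
d_3 = 3
cx_4 = 7.5
cy_4 = 2.5
cz_4 = 0.5
h_4 = 5
cx_5 = 3.5
cy_5 = 10
cz_5 = 6.5
cx_6 = 13.5
cy_6 = 6
cz_6 = 6.5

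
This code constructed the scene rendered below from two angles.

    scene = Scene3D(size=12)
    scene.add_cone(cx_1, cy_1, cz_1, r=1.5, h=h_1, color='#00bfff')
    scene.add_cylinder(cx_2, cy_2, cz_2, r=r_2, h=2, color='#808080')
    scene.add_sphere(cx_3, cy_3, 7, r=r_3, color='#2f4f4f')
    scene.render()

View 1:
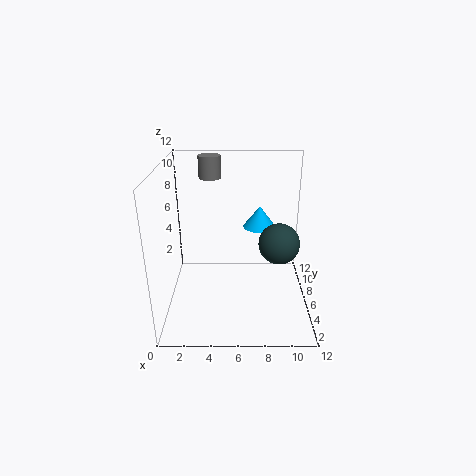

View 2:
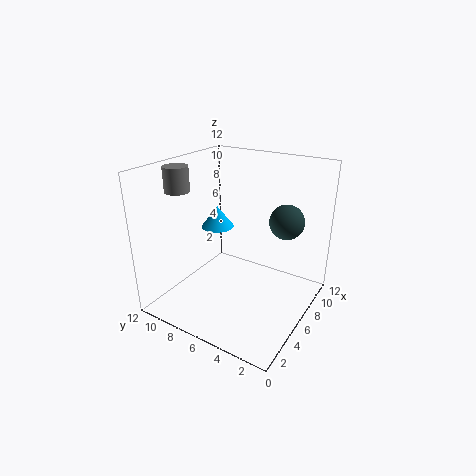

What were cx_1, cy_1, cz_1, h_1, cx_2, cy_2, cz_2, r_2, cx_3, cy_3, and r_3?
cx_1 = 8, cy_1 = 9.5, cz_1 = 5.5, h_1 = 2, cx_2 = 3.5, cy_2 = 10, cz_2 = 10, r_2 = 1, cx_3 = 9, cy_3 = 3, r_3 = 1.5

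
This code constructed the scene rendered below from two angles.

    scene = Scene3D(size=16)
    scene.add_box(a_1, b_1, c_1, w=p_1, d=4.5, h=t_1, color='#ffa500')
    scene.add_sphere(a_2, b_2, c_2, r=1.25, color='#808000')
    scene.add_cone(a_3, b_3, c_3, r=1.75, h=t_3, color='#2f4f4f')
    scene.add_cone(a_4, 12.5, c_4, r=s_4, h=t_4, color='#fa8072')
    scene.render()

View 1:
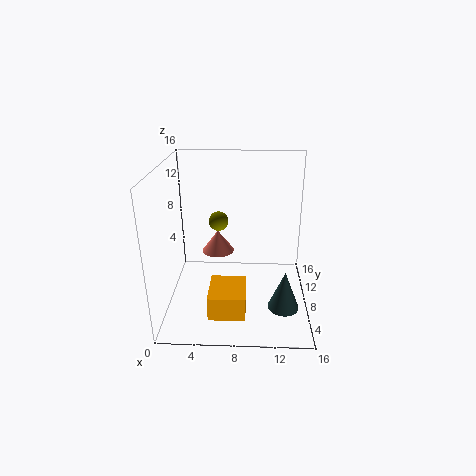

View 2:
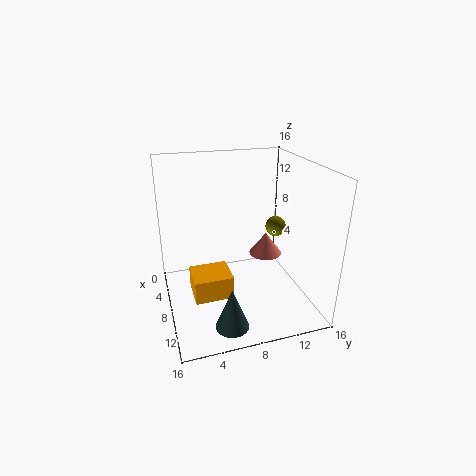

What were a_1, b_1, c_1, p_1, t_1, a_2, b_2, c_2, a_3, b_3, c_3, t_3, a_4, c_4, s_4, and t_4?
a_1 = 5; b_1 = 2.75; c_1 = 0.75; p_1 = 4; t_1 = 2.75; a_2 = 5.25; b_2 = 13.75; c_2 = 7.5; a_3 = 13.25; b_3 = 5.75; c_3 = 0.5; t_3 = 4.5; a_4 = 5.25; c_4 = 4; s_4 = 2; t_4 = 2.75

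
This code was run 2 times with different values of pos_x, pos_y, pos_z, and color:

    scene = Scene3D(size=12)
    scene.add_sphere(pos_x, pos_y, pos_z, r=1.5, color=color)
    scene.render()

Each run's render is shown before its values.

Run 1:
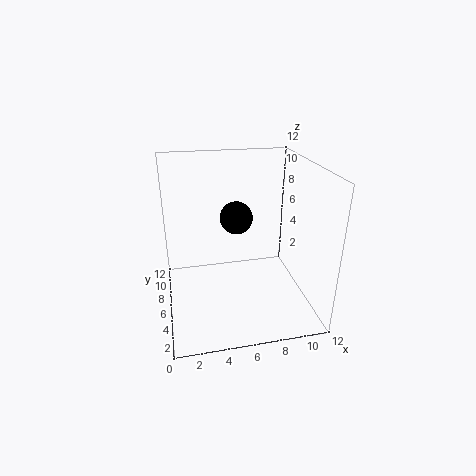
pos_x = 6.5, pos_y = 9, pos_z = 6.5, color = 'black'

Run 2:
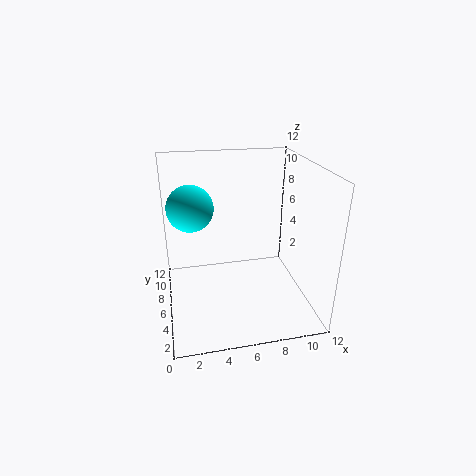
pos_x = 2, pos_y = 2, pos_z = 10.5, color = 'cyan'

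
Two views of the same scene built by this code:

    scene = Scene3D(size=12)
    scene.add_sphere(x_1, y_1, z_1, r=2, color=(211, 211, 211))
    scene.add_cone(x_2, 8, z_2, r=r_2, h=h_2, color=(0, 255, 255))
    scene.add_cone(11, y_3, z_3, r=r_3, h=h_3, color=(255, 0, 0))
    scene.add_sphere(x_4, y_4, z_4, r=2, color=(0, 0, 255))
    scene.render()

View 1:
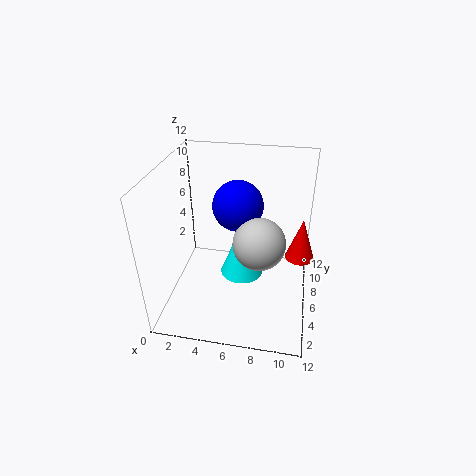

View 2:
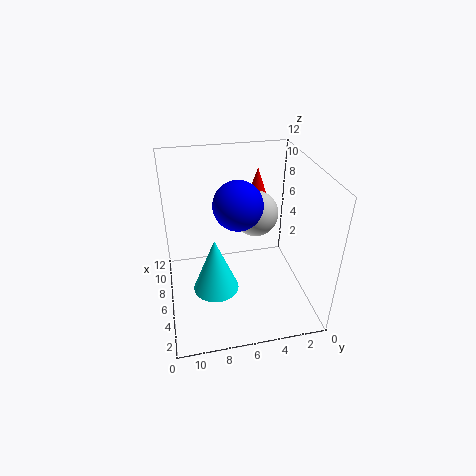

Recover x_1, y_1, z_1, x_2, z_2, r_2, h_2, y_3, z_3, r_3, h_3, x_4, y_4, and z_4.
x_1 = 8; y_1 = 4; z_1 = 7; x_2 = 6; z_2 = 1; r_2 = 2; h_2 = 5; y_3 = 3; z_3 = 7; r_3 = 1; h_3 = 3; x_4 = 6; y_4 = 6; z_4 = 9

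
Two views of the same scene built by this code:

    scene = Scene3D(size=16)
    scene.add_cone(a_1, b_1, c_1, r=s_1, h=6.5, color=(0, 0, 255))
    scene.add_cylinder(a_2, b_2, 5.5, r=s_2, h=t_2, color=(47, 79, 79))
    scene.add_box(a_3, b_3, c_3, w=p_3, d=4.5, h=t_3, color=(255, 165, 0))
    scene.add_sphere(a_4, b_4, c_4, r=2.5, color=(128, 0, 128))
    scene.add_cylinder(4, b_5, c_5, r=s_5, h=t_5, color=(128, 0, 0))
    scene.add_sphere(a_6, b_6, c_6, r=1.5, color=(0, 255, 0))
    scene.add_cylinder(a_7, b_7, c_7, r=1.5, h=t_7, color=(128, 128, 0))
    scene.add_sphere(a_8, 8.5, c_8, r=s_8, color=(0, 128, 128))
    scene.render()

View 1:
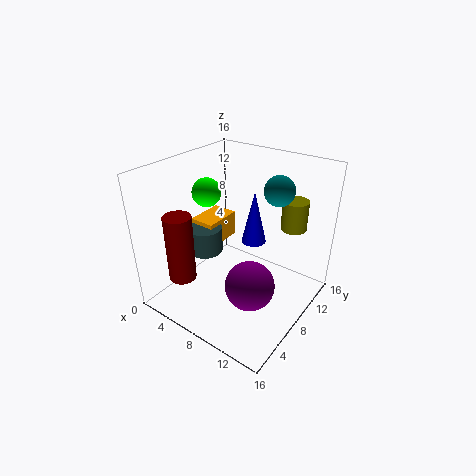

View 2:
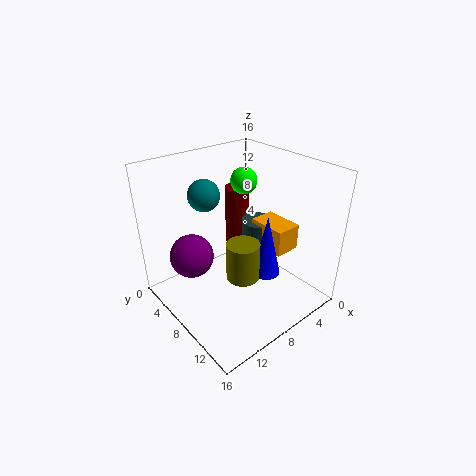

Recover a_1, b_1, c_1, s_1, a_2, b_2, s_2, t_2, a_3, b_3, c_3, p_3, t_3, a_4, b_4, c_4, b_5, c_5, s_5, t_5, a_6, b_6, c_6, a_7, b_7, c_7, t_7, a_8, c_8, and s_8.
a_1 = 7.5
b_1 = 12
c_1 = 5.5
s_1 = 1.5
a_2 = 4
b_2 = 7
s_2 = 2
t_2 = 3
a_3 = 2
b_3 = 7
c_3 = 6
p_3 = 3
t_3 = 3
a_4 = 12
b_4 = 4.5
c_4 = 5.5
b_5 = 3
c_5 = 4
s_5 = 1.5
t_5 = 7.5
a_6 = 5.5
b_6 = 6
c_6 = 13.5
a_7 = 12
b_7 = 13.5
c_7 = 8
t_7 = 3.5
a_8 = 12.5
c_8 = 14.5
s_8 = 1.5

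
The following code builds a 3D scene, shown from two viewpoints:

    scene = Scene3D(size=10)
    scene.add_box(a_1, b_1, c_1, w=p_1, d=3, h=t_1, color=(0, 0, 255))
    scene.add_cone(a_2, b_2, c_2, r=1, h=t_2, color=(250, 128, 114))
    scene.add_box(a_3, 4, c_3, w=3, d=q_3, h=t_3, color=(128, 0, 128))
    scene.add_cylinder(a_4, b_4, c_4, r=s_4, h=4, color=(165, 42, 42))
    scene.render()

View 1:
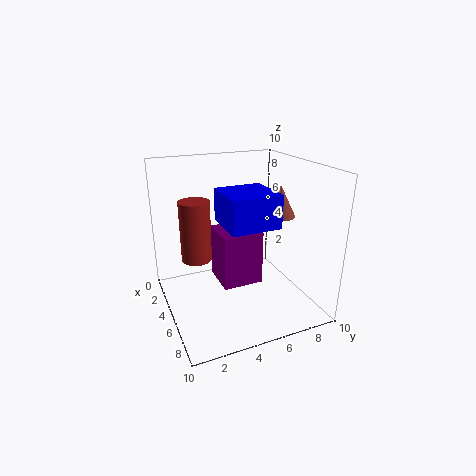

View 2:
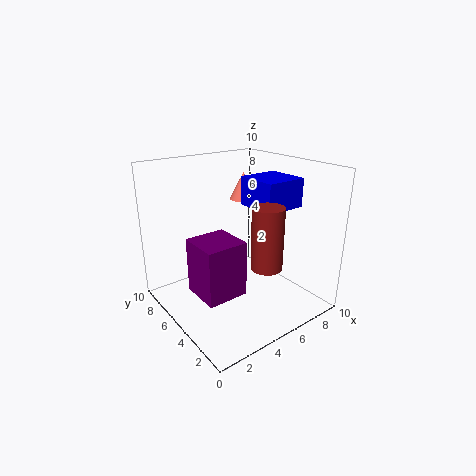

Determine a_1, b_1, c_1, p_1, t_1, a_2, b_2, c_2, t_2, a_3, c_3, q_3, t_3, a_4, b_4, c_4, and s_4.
a_1 = 6; b_1 = 3; c_1 = 7; p_1 = 3; t_1 = 2; a_2 = 7; b_2 = 7; c_2 = 7; t_2 = 2; a_3 = 2; c_3 = 1; q_3 = 3; t_3 = 4; a_4 = 5; b_4 = 2; c_4 = 4; s_4 = 1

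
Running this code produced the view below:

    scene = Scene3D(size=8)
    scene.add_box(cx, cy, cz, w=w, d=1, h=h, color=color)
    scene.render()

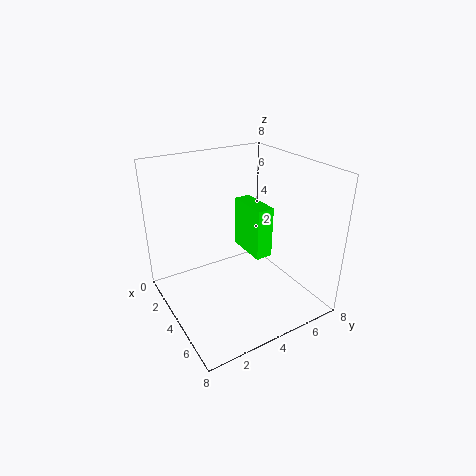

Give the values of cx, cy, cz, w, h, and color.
cx = 2, cy = 5, cz = 2.5, w = 2.5, h = 3, color = 'lime'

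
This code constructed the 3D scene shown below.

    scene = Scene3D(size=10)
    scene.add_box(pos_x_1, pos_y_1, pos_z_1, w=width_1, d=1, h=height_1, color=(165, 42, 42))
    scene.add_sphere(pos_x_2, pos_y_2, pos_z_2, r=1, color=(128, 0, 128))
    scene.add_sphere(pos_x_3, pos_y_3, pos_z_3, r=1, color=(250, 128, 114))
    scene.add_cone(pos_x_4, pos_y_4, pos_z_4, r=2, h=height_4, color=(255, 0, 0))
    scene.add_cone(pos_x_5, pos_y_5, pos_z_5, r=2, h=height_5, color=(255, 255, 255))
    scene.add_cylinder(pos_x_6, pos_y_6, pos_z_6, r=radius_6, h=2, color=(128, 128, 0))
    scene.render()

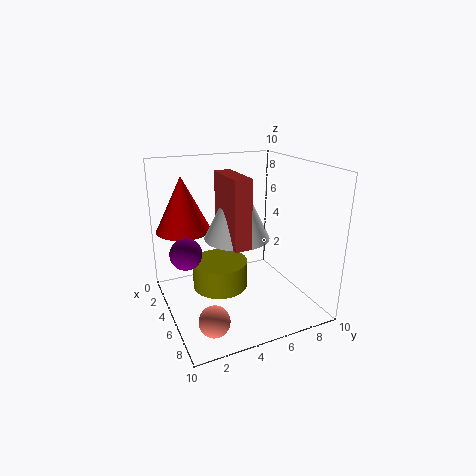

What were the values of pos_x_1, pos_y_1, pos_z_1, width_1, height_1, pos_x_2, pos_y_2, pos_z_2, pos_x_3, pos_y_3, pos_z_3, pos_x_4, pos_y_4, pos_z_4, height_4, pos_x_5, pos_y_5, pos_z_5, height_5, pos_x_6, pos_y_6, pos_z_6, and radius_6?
pos_x_1 = 6; pos_y_1 = 3; pos_z_1 = 6; width_1 = 3; height_1 = 4; pos_x_2 = 6; pos_y_2 = 1; pos_z_2 = 5; pos_x_3 = 8; pos_y_3 = 2; pos_z_3 = 1; pos_x_4 = 2; pos_y_4 = 2; pos_z_4 = 5; height_4 = 4; pos_x_5 = 7; pos_y_5 = 4; pos_z_5 = 6; height_5 = 4; pos_x_6 = 4; pos_y_6 = 4; pos_z_6 = 1; radius_6 = 2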